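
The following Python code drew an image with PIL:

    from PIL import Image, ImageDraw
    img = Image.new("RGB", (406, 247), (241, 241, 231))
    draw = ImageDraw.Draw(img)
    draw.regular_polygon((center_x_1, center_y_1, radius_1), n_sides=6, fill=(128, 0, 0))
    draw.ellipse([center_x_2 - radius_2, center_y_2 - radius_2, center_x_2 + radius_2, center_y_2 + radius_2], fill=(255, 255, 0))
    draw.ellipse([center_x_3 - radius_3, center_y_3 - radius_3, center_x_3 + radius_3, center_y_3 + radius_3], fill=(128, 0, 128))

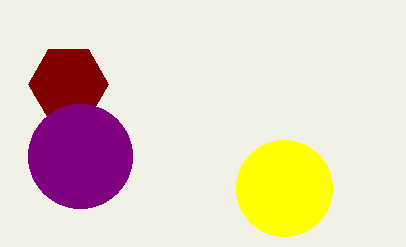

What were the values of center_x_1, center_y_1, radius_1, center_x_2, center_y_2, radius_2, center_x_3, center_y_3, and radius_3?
center_x_1 = 68
center_y_1 = 84
radius_1 = 40
center_x_2 = 284
center_y_2 = 188
radius_2 = 48
center_x_3 = 80
center_y_3 = 156
radius_3 = 52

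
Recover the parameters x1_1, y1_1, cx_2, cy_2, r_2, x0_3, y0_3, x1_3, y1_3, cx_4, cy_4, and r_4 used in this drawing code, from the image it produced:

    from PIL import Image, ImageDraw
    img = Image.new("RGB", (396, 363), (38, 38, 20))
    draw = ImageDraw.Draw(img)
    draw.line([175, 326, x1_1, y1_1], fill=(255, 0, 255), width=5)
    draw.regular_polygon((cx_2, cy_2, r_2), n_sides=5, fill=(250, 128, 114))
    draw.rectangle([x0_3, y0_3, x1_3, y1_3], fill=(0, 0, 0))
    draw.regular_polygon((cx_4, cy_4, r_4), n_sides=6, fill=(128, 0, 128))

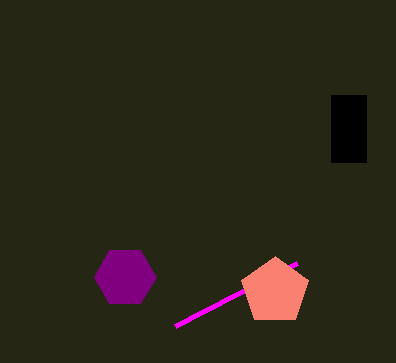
x1_1 = 297
y1_1 = 263
cx_2 = 275
cy_2 = 291
r_2 = 35
x0_3 = 331
y0_3 = 95
x1_3 = 366
y1_3 = 162
cx_4 = 125
cy_4 = 277
r_4 = 31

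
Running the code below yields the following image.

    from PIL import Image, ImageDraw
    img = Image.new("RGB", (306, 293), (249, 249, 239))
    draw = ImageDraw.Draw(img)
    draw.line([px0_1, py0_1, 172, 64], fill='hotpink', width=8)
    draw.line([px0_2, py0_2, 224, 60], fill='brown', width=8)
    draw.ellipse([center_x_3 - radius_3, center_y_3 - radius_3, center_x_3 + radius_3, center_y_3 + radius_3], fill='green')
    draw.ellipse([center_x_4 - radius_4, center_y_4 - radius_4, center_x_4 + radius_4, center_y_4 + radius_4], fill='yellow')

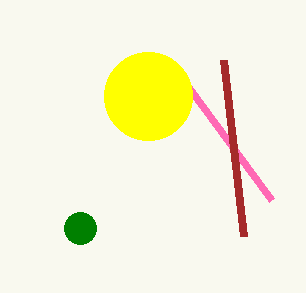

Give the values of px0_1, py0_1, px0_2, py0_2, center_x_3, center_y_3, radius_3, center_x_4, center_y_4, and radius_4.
px0_1 = 272
py0_1 = 200
px0_2 = 244
py0_2 = 236
center_x_3 = 80
center_y_3 = 228
radius_3 = 16
center_x_4 = 148
center_y_4 = 96
radius_4 = 44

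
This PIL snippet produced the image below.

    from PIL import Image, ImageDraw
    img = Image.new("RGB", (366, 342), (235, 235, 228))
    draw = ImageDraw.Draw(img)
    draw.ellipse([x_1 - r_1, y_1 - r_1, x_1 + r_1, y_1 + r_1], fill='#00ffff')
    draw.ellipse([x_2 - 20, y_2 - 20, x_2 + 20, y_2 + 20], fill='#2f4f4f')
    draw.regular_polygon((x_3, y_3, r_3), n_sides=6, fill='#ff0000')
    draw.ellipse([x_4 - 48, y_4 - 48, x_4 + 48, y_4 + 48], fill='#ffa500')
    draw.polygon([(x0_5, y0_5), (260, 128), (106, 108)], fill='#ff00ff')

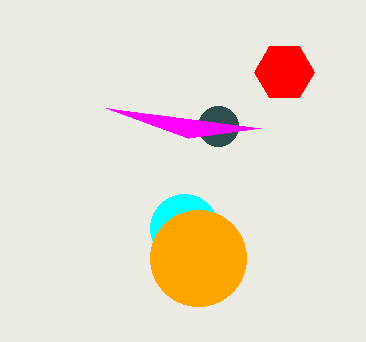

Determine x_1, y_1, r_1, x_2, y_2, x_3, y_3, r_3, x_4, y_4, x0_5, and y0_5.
x_1 = 184
y_1 = 228
r_1 = 34
x_2 = 218
y_2 = 126
x_3 = 284
y_3 = 72
r_3 = 30
x_4 = 198
y_4 = 258
x0_5 = 188
y0_5 = 138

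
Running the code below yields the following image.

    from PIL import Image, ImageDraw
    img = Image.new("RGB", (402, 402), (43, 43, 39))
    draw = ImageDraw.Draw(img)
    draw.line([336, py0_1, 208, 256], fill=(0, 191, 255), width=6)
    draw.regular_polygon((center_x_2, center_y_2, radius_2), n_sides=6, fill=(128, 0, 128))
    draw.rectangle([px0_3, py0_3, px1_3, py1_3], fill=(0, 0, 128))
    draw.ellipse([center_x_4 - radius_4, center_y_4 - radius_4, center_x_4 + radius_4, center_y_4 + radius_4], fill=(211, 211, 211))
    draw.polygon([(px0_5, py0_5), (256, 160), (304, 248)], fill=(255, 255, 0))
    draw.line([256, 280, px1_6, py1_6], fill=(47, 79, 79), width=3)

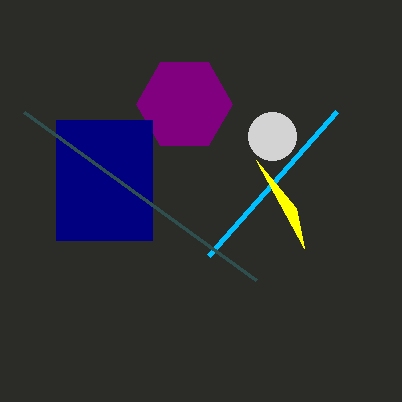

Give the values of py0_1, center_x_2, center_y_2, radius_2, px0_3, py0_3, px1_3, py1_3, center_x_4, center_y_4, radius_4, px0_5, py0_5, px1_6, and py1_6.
py0_1 = 112, center_x_2 = 184, center_y_2 = 104, radius_2 = 48, px0_3 = 56, py0_3 = 120, px1_3 = 152, py1_3 = 240, center_x_4 = 272, center_y_4 = 136, radius_4 = 24, px0_5 = 296, py0_5 = 208, px1_6 = 24, py1_6 = 112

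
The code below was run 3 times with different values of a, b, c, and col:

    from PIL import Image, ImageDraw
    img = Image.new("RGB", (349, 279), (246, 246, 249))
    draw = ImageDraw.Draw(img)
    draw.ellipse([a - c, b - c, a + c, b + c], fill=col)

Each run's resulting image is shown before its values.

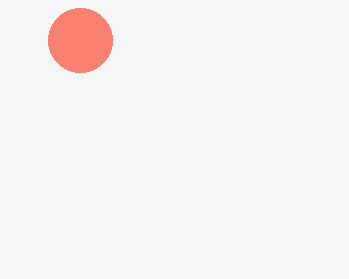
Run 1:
a = 80; b = 40; c = 32; col = 'salmon'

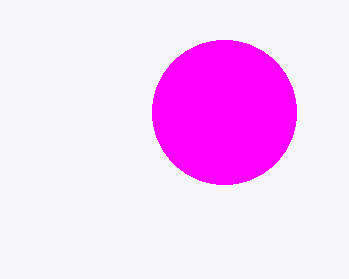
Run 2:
a = 224; b = 112; c = 72; col = 'magenta'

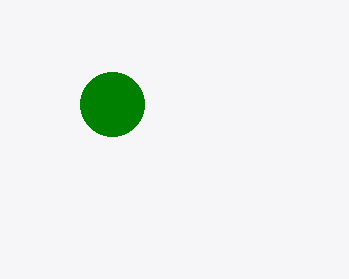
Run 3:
a = 112; b = 104; c = 32; col = 'green'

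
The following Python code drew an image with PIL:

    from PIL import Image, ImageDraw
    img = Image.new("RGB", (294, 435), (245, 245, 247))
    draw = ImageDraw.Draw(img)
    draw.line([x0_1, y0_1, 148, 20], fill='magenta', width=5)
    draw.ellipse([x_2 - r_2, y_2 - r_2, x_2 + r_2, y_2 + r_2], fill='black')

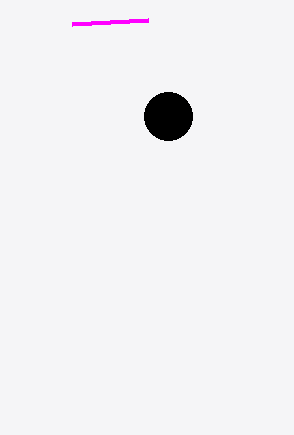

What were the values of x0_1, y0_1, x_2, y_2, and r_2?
x0_1 = 72
y0_1 = 24
x_2 = 168
y_2 = 116
r_2 = 24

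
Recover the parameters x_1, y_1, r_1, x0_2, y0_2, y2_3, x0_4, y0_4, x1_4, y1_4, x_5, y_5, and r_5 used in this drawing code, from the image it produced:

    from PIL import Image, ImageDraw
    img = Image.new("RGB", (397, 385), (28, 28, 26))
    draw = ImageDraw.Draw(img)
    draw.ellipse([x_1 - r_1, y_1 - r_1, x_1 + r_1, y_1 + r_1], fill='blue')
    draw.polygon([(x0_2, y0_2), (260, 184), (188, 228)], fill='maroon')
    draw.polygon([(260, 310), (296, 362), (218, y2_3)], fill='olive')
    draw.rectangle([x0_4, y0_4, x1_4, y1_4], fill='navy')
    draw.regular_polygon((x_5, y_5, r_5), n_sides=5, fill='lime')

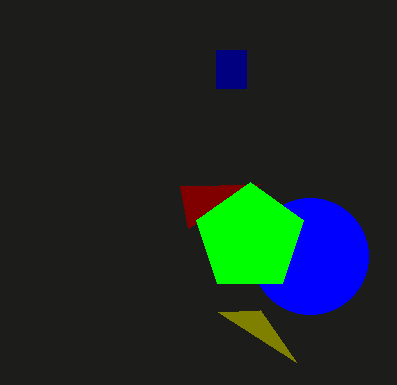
x_1 = 310; y_1 = 256; r_1 = 58; x0_2 = 180; y0_2 = 186; y2_3 = 312; x0_4 = 216; y0_4 = 50; x1_4 = 246; y1_4 = 88; x_5 = 250; y_5 = 238; r_5 = 56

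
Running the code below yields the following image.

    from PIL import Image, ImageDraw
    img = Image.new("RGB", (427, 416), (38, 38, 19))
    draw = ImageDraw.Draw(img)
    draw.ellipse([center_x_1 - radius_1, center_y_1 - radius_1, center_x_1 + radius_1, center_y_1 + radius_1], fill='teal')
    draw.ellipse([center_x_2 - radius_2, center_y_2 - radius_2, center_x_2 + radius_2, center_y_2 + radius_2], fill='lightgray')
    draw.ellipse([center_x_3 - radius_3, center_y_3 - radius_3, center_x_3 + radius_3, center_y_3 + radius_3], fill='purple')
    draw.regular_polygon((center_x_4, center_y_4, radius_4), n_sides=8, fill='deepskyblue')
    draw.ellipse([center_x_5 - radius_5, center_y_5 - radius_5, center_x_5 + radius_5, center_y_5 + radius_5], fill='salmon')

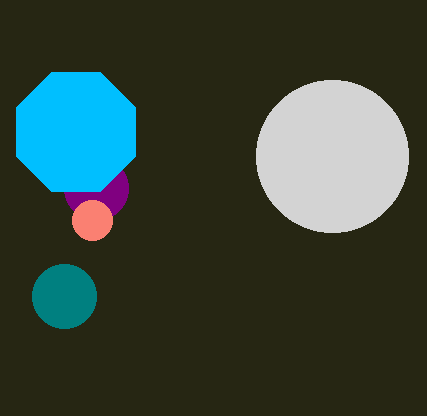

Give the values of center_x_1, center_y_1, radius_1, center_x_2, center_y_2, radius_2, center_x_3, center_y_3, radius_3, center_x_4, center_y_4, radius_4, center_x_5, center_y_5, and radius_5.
center_x_1 = 64; center_y_1 = 296; radius_1 = 32; center_x_2 = 332; center_y_2 = 156; radius_2 = 76; center_x_3 = 96; center_y_3 = 188; radius_3 = 32; center_x_4 = 76; center_y_4 = 132; radius_4 = 64; center_x_5 = 92; center_y_5 = 220; radius_5 = 20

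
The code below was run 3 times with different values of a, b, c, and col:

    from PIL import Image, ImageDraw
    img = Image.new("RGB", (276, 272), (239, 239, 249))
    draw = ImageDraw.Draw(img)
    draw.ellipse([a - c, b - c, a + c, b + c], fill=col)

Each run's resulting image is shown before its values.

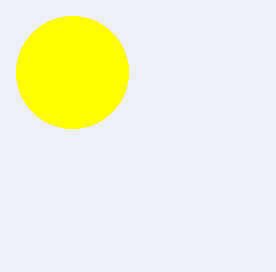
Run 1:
a = 72
b = 72
c = 56
col = 'yellow'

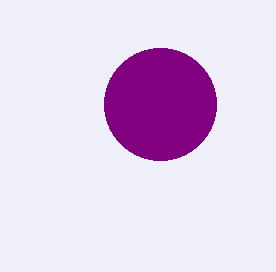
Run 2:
a = 160
b = 104
c = 56
col = 'purple'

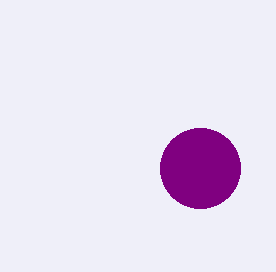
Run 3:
a = 200; b = 168; c = 40; col = 'purple'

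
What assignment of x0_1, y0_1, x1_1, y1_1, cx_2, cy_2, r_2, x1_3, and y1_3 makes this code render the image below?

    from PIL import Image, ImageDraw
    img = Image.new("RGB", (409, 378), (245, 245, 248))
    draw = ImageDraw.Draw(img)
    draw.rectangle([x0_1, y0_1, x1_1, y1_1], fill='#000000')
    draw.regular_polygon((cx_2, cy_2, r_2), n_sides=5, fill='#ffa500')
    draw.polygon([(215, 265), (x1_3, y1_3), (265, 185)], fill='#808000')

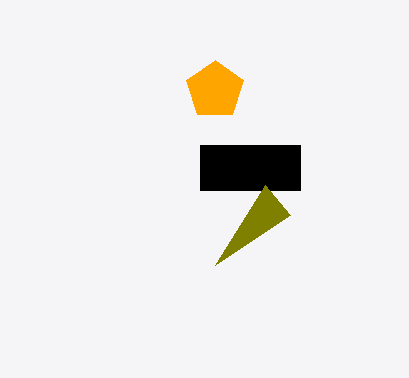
x0_1 = 200
y0_1 = 145
x1_1 = 300
y1_1 = 190
cx_2 = 215
cy_2 = 90
r_2 = 30
x1_3 = 290
y1_3 = 215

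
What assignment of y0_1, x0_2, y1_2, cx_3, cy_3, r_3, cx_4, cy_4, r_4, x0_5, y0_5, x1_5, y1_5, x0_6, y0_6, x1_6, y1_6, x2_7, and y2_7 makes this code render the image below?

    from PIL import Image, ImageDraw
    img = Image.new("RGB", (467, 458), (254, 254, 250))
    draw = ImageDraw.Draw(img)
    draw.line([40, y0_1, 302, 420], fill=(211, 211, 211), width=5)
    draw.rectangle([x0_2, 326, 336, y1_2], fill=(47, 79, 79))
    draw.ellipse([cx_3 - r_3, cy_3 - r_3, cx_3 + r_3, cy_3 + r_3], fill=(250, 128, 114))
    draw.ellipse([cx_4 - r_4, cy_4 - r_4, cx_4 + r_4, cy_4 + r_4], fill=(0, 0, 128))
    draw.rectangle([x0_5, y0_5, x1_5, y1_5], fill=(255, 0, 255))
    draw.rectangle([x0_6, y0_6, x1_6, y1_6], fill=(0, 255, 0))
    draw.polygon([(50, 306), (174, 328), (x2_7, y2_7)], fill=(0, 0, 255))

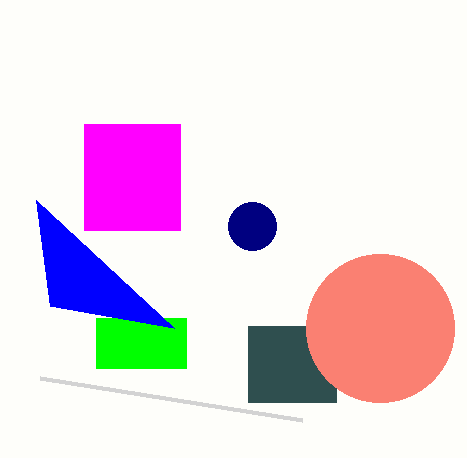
y0_1 = 378
x0_2 = 248
y1_2 = 402
cx_3 = 380
cy_3 = 328
r_3 = 74
cx_4 = 252
cy_4 = 226
r_4 = 24
x0_5 = 84
y0_5 = 124
x1_5 = 180
y1_5 = 230
x0_6 = 96
y0_6 = 318
x1_6 = 186
y1_6 = 368
x2_7 = 36
y2_7 = 200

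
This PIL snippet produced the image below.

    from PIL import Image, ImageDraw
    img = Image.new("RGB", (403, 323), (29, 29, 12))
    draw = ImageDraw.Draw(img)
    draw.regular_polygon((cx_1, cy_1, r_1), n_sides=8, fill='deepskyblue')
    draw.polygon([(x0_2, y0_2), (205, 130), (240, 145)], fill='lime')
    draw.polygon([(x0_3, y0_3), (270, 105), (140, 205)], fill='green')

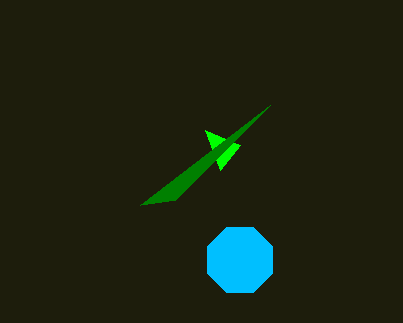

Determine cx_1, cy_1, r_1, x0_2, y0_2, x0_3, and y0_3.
cx_1 = 240, cy_1 = 260, r_1 = 35, x0_2 = 220, y0_2 = 170, x0_3 = 175, y0_3 = 200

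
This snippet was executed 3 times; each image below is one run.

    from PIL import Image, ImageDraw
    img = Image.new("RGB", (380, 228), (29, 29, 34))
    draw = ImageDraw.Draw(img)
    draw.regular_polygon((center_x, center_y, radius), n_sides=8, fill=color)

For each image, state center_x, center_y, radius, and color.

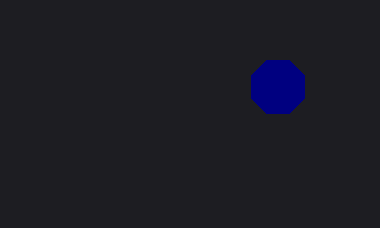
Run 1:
center_x = 278; center_y = 87; radius = 29; color = 'navy'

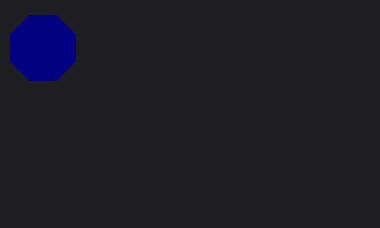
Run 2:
center_x = 43
center_y = 48
radius = 35
color = 'navy'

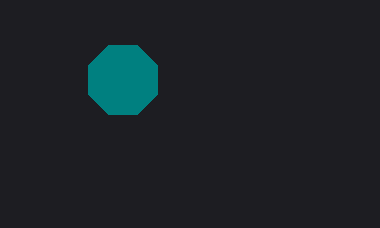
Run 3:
center_x = 123, center_y = 80, radius = 37, color = 'teal'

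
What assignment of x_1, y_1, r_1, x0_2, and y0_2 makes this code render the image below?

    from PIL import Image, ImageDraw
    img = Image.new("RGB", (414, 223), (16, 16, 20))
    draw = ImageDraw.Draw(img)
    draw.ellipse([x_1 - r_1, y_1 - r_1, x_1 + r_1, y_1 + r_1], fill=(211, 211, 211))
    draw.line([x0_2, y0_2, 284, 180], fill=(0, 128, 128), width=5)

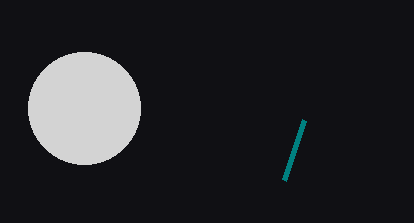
x_1 = 84, y_1 = 108, r_1 = 56, x0_2 = 304, y0_2 = 120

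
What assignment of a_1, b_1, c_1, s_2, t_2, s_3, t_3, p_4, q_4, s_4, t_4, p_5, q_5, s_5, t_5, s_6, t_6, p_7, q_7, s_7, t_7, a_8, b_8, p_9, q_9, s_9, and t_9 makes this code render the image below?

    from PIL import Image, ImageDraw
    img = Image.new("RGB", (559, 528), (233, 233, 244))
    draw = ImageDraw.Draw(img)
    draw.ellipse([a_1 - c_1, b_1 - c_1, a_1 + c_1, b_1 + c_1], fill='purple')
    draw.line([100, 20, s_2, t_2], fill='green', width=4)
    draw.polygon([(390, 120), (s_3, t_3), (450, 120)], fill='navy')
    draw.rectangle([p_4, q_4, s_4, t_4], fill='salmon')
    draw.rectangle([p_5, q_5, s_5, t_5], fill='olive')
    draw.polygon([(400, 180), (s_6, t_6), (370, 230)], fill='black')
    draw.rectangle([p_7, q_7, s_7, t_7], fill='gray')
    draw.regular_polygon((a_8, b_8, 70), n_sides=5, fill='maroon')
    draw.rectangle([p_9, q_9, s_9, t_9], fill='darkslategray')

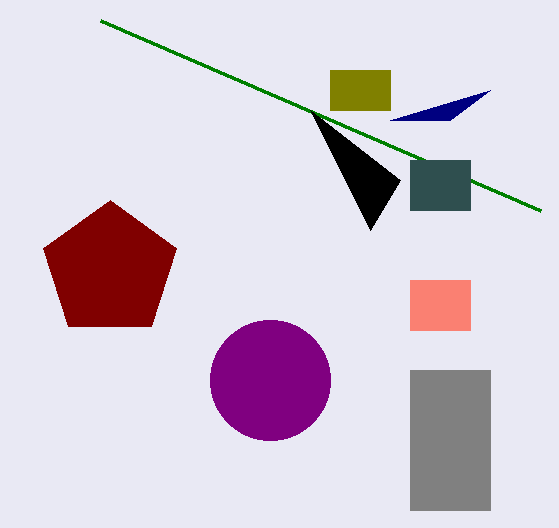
a_1 = 270; b_1 = 380; c_1 = 60; s_2 = 540; t_2 = 210; s_3 = 490; t_3 = 90; p_4 = 410; q_4 = 280; s_4 = 470; t_4 = 330; p_5 = 330; q_5 = 70; s_5 = 390; t_5 = 110; s_6 = 310; t_6 = 110; p_7 = 410; q_7 = 370; s_7 = 490; t_7 = 510; a_8 = 110; b_8 = 270; p_9 = 410; q_9 = 160; s_9 = 470; t_9 = 210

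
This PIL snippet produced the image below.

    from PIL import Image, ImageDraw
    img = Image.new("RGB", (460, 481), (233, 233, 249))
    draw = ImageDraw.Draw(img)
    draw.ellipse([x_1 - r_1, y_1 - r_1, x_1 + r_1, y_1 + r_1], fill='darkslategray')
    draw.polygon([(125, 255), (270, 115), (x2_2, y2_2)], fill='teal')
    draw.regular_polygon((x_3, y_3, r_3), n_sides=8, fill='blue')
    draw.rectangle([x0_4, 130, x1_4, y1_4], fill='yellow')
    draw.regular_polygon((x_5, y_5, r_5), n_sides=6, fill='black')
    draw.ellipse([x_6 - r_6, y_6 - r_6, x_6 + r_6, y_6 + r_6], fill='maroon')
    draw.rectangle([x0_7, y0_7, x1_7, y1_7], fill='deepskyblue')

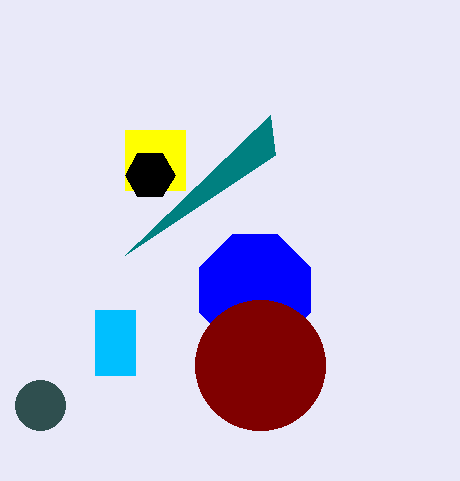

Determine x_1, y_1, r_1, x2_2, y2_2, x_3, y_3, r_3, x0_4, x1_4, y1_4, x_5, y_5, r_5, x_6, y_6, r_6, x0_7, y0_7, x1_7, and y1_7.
x_1 = 40
y_1 = 405
r_1 = 25
x2_2 = 275
y2_2 = 155
x_3 = 255
y_3 = 290
r_3 = 60
x0_4 = 125
x1_4 = 185
y1_4 = 190
x_5 = 150
y_5 = 175
r_5 = 25
x_6 = 260
y_6 = 365
r_6 = 65
x0_7 = 95
y0_7 = 310
x1_7 = 135
y1_7 = 375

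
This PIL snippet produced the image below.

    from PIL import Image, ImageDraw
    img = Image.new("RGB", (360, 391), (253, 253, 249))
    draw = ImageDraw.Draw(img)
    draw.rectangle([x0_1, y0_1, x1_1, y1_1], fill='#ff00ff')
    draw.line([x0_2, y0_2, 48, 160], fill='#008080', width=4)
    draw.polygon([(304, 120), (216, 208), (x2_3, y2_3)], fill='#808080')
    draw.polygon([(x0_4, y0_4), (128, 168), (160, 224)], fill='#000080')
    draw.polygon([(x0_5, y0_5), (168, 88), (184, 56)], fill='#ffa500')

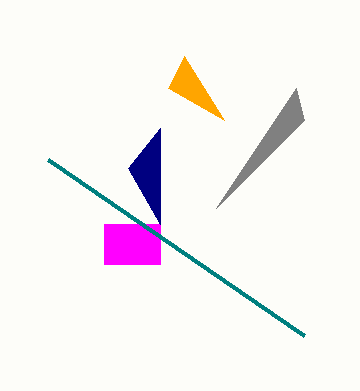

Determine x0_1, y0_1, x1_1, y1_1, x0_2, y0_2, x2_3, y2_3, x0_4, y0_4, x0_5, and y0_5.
x0_1 = 104, y0_1 = 224, x1_1 = 160, y1_1 = 264, x0_2 = 304, y0_2 = 336, x2_3 = 296, y2_3 = 88, x0_4 = 160, y0_4 = 128, x0_5 = 224, y0_5 = 120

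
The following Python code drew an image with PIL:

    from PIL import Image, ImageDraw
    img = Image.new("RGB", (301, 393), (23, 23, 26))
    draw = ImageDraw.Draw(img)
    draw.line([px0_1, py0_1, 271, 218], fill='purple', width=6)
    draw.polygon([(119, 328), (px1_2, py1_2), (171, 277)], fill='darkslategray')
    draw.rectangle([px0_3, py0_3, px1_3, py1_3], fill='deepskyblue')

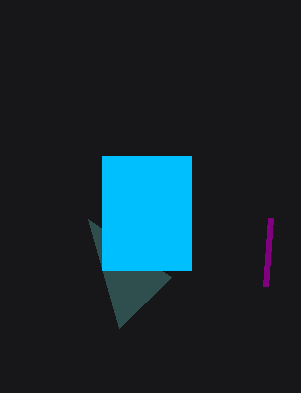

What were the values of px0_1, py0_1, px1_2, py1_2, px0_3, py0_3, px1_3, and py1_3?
px0_1 = 266
py0_1 = 286
px1_2 = 88
py1_2 = 219
px0_3 = 102
py0_3 = 156
px1_3 = 191
py1_3 = 270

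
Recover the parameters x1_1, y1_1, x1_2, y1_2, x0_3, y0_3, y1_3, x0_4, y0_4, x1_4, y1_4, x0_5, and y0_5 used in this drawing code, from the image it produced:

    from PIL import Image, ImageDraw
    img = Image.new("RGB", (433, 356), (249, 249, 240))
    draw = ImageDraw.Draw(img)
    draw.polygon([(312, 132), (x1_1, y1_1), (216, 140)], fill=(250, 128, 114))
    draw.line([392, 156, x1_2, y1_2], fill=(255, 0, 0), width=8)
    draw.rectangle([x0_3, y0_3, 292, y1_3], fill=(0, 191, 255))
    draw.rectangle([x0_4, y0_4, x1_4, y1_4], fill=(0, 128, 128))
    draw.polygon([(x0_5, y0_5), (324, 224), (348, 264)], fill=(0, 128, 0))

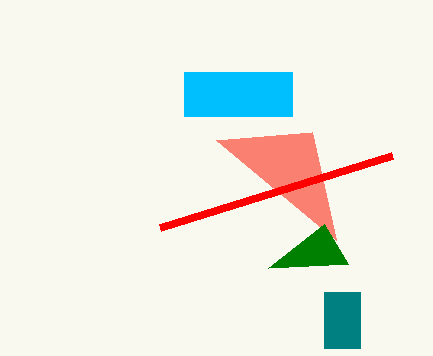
x1_1 = 336
y1_1 = 240
x1_2 = 160
y1_2 = 228
x0_3 = 184
y0_3 = 72
y1_3 = 116
x0_4 = 324
y0_4 = 292
x1_4 = 360
y1_4 = 348
x0_5 = 268
y0_5 = 268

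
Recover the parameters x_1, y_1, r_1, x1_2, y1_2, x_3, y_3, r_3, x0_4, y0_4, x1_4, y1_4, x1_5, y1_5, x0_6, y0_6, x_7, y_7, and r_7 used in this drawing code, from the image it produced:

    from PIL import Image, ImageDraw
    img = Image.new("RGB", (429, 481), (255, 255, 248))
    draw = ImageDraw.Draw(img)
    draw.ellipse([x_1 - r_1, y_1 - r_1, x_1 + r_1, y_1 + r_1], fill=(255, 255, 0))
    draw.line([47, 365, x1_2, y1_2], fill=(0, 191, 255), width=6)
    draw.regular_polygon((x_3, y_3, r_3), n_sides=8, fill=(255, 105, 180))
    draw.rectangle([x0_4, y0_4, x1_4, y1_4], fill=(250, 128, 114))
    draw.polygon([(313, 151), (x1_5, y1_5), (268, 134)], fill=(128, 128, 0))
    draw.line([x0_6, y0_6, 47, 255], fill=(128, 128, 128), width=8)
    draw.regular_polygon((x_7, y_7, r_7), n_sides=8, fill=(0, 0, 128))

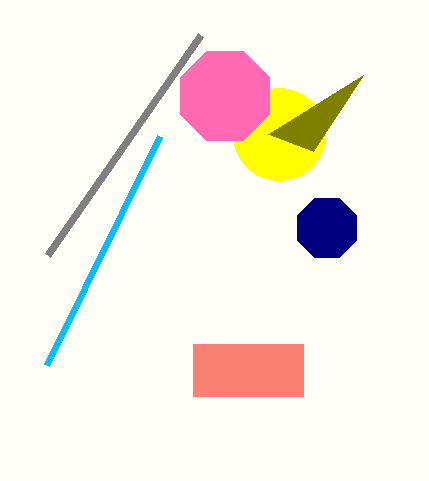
x_1 = 279
y_1 = 134
r_1 = 46
x1_2 = 160
y1_2 = 136
x_3 = 225
y_3 = 96
r_3 = 48
x0_4 = 193
y0_4 = 344
x1_4 = 303
y1_4 = 396
x1_5 = 363
y1_5 = 75
x0_6 = 200
y0_6 = 35
x_7 = 327
y_7 = 228
r_7 = 32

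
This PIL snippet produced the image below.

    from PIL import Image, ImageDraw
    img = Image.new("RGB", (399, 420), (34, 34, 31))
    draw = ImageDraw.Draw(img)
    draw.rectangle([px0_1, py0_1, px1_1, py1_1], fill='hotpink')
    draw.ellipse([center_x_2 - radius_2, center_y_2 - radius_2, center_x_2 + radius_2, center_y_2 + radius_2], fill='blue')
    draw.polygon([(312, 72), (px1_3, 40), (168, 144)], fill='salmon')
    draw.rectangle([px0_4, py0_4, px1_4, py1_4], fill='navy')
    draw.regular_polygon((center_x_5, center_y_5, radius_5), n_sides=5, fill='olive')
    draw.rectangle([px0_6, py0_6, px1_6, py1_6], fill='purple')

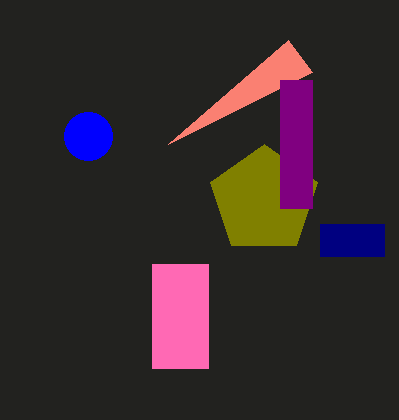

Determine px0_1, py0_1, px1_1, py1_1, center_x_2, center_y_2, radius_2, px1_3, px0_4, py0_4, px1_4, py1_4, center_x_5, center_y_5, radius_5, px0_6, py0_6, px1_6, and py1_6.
px0_1 = 152; py0_1 = 264; px1_1 = 208; py1_1 = 368; center_x_2 = 88; center_y_2 = 136; radius_2 = 24; px1_3 = 288; px0_4 = 320; py0_4 = 224; px1_4 = 384; py1_4 = 256; center_x_5 = 264; center_y_5 = 200; radius_5 = 56; px0_6 = 280; py0_6 = 80; px1_6 = 312; py1_6 = 208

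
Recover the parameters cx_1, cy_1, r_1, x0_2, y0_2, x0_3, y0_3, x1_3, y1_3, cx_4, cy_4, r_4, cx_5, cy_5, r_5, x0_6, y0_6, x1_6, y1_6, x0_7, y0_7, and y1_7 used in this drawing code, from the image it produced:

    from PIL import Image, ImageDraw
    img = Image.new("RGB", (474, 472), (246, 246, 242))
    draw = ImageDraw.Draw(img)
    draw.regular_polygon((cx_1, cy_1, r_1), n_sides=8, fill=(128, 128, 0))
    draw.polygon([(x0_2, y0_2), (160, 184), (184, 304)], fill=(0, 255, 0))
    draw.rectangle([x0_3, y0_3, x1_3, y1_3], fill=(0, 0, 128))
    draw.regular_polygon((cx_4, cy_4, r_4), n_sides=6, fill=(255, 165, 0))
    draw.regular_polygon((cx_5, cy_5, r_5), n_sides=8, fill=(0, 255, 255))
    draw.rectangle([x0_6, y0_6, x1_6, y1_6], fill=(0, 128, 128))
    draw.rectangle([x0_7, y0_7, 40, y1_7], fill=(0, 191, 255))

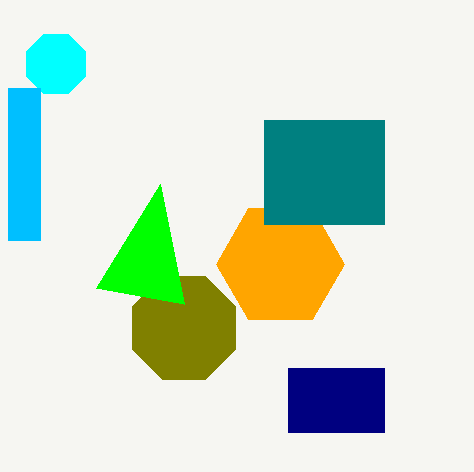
cx_1 = 184
cy_1 = 328
r_1 = 56
x0_2 = 96
y0_2 = 288
x0_3 = 288
y0_3 = 368
x1_3 = 384
y1_3 = 432
cx_4 = 280
cy_4 = 264
r_4 = 64
cx_5 = 56
cy_5 = 64
r_5 = 32
x0_6 = 264
y0_6 = 120
x1_6 = 384
y1_6 = 224
x0_7 = 8
y0_7 = 88
y1_7 = 240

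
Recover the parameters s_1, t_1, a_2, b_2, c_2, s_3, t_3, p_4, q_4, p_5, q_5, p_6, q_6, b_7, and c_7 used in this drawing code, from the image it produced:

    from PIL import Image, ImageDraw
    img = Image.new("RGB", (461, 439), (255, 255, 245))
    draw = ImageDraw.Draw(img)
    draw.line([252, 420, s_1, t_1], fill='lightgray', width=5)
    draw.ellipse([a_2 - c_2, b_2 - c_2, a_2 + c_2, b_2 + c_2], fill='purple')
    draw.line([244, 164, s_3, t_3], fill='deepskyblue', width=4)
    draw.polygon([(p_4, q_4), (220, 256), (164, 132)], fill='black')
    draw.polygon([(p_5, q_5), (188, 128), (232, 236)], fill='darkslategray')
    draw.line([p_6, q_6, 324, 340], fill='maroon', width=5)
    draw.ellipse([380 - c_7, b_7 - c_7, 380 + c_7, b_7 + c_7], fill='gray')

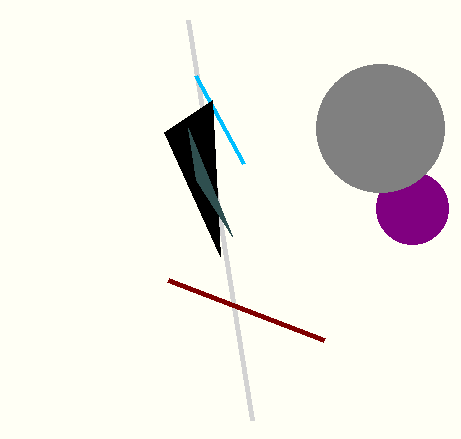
s_1 = 188, t_1 = 20, a_2 = 412, b_2 = 208, c_2 = 36, s_3 = 196, t_3 = 76, p_4 = 212, q_4 = 100, p_5 = 196, q_5 = 180, p_6 = 168, q_6 = 280, b_7 = 128, c_7 = 64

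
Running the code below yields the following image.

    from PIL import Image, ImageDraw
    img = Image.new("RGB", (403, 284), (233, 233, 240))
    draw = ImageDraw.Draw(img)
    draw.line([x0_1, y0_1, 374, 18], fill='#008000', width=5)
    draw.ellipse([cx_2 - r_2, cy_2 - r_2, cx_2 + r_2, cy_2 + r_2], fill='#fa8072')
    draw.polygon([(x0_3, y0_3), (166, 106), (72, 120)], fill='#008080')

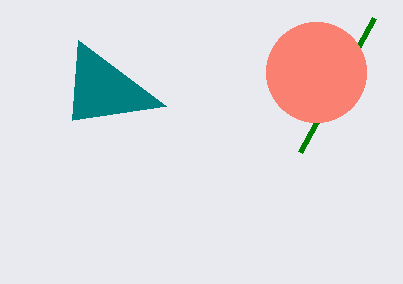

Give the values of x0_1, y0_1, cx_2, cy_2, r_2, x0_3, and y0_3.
x0_1 = 300
y0_1 = 152
cx_2 = 316
cy_2 = 72
r_2 = 50
x0_3 = 78
y0_3 = 40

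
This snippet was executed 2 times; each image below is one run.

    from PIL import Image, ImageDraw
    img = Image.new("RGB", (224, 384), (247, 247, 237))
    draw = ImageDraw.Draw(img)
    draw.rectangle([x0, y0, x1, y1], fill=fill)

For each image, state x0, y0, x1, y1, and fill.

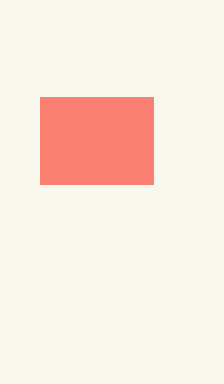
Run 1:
x0 = 40, y0 = 97, x1 = 153, y1 = 184, fill = 'salmon'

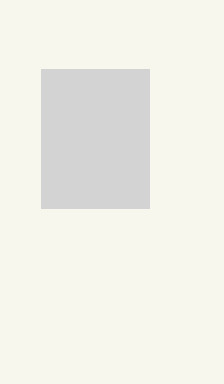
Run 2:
x0 = 41, y0 = 69, x1 = 149, y1 = 208, fill = 'lightgray'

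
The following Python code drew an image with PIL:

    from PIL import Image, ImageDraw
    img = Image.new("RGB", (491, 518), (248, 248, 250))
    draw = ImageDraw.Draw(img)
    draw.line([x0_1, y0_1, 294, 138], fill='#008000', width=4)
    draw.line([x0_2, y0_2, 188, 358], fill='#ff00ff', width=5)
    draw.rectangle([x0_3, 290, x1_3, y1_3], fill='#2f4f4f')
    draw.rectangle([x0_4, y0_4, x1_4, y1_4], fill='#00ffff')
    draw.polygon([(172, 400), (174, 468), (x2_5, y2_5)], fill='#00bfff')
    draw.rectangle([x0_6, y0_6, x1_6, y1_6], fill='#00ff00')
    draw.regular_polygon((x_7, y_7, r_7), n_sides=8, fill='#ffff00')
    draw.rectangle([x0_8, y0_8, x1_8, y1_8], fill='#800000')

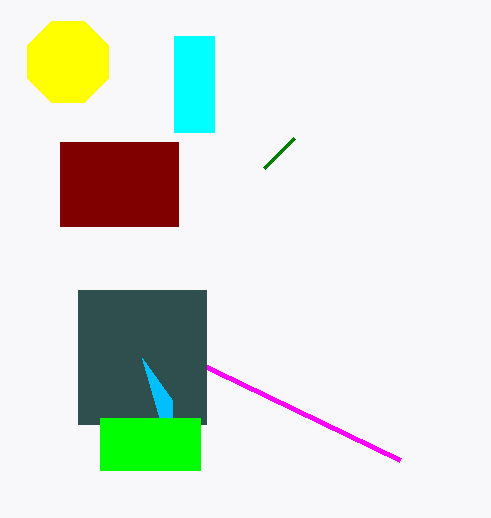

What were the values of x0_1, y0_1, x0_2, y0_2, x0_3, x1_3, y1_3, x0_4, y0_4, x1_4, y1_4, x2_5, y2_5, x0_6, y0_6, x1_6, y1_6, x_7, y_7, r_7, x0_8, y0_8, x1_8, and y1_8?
x0_1 = 264, y0_1 = 168, x0_2 = 400, y0_2 = 460, x0_3 = 78, x1_3 = 206, y1_3 = 424, x0_4 = 174, y0_4 = 36, x1_4 = 214, y1_4 = 132, x2_5 = 142, y2_5 = 358, x0_6 = 100, y0_6 = 418, x1_6 = 200, y1_6 = 470, x_7 = 68, y_7 = 62, r_7 = 44, x0_8 = 60, y0_8 = 142, x1_8 = 178, y1_8 = 226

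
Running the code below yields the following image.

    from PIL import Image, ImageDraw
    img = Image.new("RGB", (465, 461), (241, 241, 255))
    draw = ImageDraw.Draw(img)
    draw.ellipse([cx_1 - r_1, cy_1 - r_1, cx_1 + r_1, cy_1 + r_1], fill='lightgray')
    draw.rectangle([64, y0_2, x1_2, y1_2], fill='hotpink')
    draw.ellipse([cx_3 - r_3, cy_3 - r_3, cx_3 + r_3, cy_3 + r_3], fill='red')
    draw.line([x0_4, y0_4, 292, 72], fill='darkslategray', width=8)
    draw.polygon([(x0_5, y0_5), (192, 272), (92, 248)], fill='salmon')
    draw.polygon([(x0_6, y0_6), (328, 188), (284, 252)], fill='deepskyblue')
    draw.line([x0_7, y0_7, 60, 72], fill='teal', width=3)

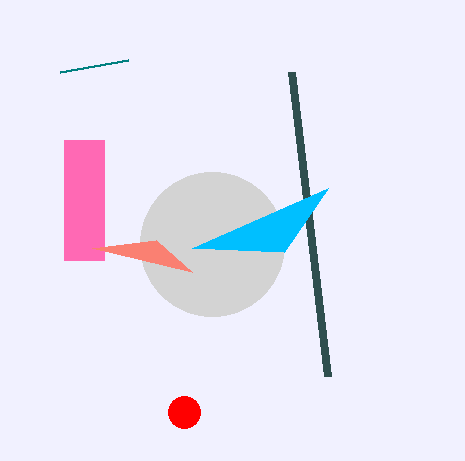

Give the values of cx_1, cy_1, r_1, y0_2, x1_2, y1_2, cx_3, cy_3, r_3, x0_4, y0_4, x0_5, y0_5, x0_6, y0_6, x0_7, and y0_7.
cx_1 = 212, cy_1 = 244, r_1 = 72, y0_2 = 140, x1_2 = 104, y1_2 = 260, cx_3 = 184, cy_3 = 412, r_3 = 16, x0_4 = 328, y0_4 = 376, x0_5 = 156, y0_5 = 240, x0_6 = 192, y0_6 = 248, x0_7 = 128, y0_7 = 60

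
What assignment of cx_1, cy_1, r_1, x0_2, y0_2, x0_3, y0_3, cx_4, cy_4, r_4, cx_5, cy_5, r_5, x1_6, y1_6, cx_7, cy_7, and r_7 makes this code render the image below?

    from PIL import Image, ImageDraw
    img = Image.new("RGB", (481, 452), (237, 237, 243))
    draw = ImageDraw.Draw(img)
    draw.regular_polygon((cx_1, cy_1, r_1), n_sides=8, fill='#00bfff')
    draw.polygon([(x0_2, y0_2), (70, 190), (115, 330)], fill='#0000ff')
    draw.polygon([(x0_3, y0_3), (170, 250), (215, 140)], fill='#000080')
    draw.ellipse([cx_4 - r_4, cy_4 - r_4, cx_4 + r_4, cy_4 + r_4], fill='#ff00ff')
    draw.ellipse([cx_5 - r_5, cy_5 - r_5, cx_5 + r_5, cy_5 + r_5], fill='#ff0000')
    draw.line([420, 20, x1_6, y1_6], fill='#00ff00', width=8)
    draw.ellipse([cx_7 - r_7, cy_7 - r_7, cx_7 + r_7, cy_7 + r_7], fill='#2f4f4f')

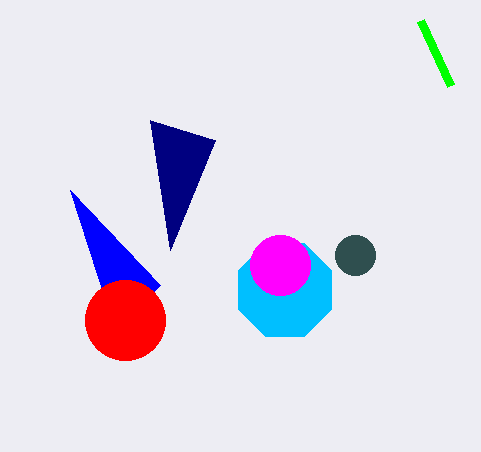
cx_1 = 285
cy_1 = 290
r_1 = 50
x0_2 = 160
y0_2 = 285
x0_3 = 150
y0_3 = 120
cx_4 = 280
cy_4 = 265
r_4 = 30
cx_5 = 125
cy_5 = 320
r_5 = 40
x1_6 = 450
y1_6 = 85
cx_7 = 355
cy_7 = 255
r_7 = 20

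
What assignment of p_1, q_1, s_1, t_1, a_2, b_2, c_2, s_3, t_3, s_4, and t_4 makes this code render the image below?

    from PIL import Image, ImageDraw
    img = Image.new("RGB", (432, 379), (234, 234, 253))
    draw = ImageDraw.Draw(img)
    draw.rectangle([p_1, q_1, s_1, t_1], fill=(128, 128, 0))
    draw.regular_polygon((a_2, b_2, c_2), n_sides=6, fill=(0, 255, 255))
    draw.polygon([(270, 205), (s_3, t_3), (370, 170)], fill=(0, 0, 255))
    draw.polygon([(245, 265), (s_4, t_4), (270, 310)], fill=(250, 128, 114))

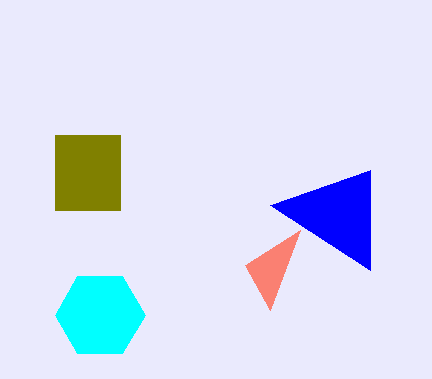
p_1 = 55, q_1 = 135, s_1 = 120, t_1 = 210, a_2 = 100, b_2 = 315, c_2 = 45, s_3 = 370, t_3 = 270, s_4 = 300, t_4 = 230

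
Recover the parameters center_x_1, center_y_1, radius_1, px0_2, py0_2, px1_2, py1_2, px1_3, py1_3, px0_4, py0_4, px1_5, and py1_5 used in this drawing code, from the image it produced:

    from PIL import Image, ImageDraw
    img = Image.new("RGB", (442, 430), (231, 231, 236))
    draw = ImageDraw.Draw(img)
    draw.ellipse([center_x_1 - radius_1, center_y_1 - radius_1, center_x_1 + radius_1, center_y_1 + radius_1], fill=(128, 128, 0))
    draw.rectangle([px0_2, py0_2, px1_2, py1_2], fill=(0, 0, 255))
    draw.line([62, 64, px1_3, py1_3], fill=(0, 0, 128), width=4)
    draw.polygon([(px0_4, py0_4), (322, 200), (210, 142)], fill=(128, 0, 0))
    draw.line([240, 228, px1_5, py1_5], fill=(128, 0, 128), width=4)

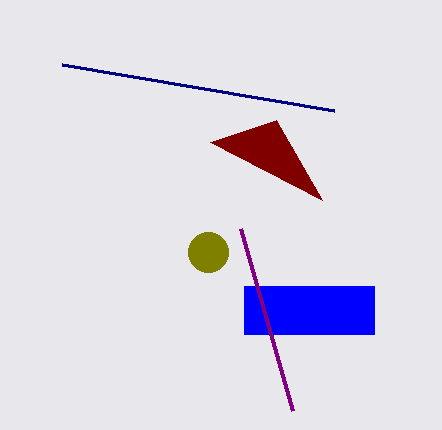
center_x_1 = 208, center_y_1 = 252, radius_1 = 20, px0_2 = 244, py0_2 = 286, px1_2 = 374, py1_2 = 334, px1_3 = 334, py1_3 = 110, px0_4 = 276, py0_4 = 120, px1_5 = 292, py1_5 = 410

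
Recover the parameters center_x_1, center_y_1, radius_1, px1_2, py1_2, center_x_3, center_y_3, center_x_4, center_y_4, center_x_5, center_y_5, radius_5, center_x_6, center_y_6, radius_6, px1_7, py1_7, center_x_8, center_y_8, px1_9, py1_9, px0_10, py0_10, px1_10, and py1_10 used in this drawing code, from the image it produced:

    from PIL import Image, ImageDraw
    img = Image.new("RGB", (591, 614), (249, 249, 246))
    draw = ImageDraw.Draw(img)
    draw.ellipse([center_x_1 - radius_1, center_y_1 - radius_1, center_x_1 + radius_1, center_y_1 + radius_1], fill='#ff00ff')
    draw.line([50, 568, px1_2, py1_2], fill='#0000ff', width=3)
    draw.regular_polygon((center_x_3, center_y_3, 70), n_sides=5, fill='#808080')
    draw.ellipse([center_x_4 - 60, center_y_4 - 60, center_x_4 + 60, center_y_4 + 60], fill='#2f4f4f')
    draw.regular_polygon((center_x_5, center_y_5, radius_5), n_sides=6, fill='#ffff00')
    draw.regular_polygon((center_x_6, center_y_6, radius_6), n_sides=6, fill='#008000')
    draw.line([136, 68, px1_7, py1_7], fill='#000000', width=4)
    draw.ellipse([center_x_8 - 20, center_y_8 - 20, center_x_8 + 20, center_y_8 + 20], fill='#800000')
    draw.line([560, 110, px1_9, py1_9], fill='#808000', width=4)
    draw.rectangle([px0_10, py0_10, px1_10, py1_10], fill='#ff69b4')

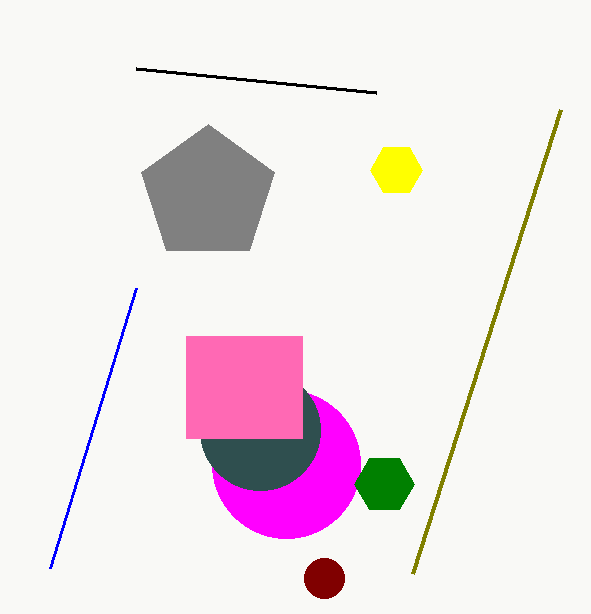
center_x_1 = 286, center_y_1 = 464, radius_1 = 74, px1_2 = 136, py1_2 = 288, center_x_3 = 208, center_y_3 = 194, center_x_4 = 260, center_y_4 = 430, center_x_5 = 396, center_y_5 = 170, radius_5 = 26, center_x_6 = 384, center_y_6 = 484, radius_6 = 30, px1_7 = 376, py1_7 = 92, center_x_8 = 324, center_y_8 = 578, px1_9 = 412, py1_9 = 574, px0_10 = 186, py0_10 = 336, px1_10 = 302, py1_10 = 438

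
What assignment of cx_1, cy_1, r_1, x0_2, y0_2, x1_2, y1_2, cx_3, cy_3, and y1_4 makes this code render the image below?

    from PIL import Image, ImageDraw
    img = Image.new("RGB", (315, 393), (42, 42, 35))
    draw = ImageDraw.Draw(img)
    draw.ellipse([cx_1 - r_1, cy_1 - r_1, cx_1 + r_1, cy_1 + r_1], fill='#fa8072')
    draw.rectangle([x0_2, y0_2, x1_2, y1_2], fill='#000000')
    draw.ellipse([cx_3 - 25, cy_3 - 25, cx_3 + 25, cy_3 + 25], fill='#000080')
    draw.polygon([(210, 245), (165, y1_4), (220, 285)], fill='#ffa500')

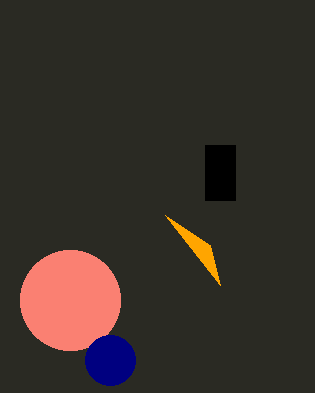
cx_1 = 70; cy_1 = 300; r_1 = 50; x0_2 = 205; y0_2 = 145; x1_2 = 235; y1_2 = 200; cx_3 = 110; cy_3 = 360; y1_4 = 215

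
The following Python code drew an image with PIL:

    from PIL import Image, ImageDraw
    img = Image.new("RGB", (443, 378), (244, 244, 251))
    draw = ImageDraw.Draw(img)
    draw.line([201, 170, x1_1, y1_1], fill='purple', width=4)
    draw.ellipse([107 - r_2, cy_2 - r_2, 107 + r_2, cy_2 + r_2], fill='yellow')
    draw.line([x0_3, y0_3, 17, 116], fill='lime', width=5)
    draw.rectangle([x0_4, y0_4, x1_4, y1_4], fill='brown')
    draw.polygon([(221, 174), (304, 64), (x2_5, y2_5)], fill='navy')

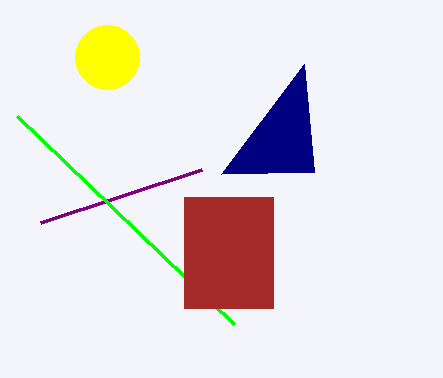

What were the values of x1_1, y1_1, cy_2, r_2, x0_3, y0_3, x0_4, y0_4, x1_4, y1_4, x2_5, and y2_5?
x1_1 = 40; y1_1 = 223; cy_2 = 57; r_2 = 32; x0_3 = 234; y0_3 = 324; x0_4 = 184; y0_4 = 197; x1_4 = 273; y1_4 = 308; x2_5 = 314; y2_5 = 172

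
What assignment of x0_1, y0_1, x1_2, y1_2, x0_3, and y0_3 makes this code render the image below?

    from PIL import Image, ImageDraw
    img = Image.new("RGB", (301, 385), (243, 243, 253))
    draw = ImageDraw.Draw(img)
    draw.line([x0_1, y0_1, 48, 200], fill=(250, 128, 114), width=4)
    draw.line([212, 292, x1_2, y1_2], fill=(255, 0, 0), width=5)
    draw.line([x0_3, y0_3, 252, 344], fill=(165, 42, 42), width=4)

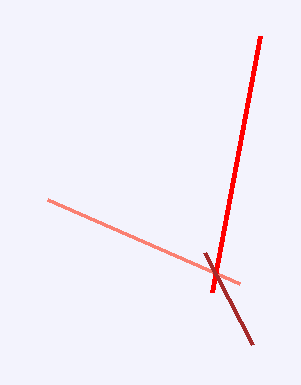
x0_1 = 240; y0_1 = 284; x1_2 = 260; y1_2 = 36; x0_3 = 204; y0_3 = 252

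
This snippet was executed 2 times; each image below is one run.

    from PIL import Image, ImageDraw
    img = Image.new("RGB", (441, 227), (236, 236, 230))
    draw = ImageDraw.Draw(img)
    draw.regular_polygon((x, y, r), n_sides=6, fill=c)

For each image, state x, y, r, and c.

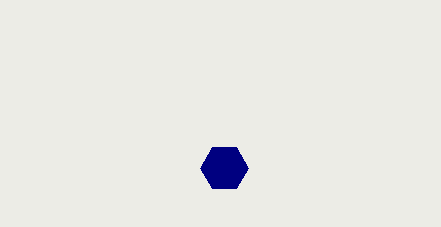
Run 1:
x = 224; y = 168; r = 24; c = 'navy'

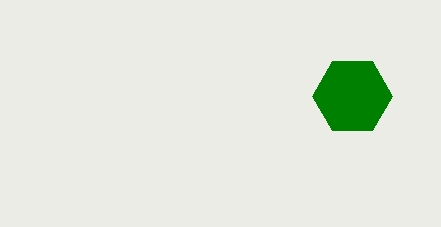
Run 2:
x = 352; y = 96; r = 40; c = 'green'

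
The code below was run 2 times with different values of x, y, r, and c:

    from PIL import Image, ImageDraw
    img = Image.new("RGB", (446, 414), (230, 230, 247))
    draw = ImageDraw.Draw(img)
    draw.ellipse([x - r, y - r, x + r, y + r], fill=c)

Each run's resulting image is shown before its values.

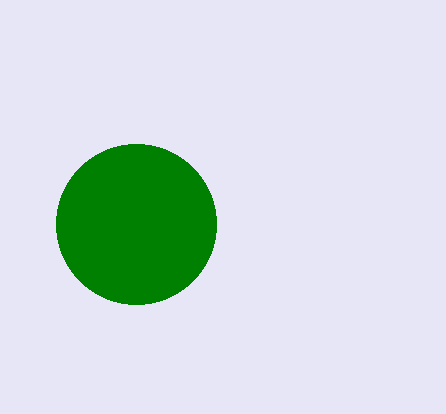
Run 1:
x = 136; y = 224; r = 80; c = 'green'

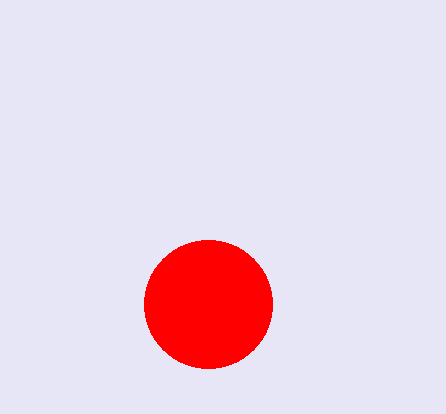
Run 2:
x = 208; y = 304; r = 64; c = 'red'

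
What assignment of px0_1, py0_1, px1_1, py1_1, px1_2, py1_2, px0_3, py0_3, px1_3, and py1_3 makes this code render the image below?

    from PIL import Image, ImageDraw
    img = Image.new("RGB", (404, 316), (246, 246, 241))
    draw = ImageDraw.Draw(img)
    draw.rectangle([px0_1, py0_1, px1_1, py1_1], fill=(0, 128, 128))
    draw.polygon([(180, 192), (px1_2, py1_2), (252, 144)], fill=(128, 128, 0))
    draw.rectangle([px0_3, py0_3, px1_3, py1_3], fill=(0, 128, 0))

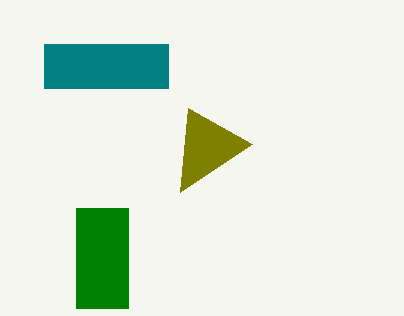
px0_1 = 44, py0_1 = 44, px1_1 = 168, py1_1 = 88, px1_2 = 188, py1_2 = 108, px0_3 = 76, py0_3 = 208, px1_3 = 128, py1_3 = 308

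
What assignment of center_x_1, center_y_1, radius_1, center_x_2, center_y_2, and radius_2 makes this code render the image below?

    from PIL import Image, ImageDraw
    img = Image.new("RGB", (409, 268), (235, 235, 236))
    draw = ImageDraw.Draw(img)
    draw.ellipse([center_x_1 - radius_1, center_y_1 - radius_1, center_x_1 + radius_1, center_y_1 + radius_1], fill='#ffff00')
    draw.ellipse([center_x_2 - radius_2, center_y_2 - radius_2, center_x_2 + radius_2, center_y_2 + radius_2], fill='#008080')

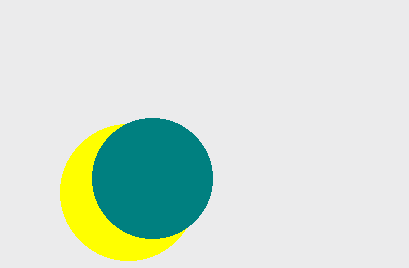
center_x_1 = 128
center_y_1 = 192
radius_1 = 68
center_x_2 = 152
center_y_2 = 178
radius_2 = 60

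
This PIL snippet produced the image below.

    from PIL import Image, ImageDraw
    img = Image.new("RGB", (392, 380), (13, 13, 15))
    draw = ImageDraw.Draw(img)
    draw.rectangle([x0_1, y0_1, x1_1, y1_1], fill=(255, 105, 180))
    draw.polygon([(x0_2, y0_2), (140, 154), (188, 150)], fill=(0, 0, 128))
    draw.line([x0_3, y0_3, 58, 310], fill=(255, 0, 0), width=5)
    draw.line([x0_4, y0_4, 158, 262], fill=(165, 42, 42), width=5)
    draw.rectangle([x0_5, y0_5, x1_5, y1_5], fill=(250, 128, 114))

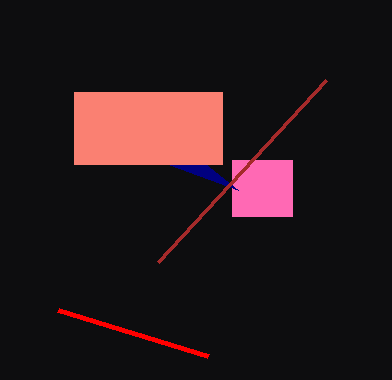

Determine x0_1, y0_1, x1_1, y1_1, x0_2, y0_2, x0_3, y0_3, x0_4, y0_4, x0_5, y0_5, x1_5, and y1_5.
x0_1 = 232
y0_1 = 160
x1_1 = 292
y1_1 = 216
x0_2 = 238
y0_2 = 190
x0_3 = 208
y0_3 = 356
x0_4 = 326
y0_4 = 80
x0_5 = 74
y0_5 = 92
x1_5 = 222
y1_5 = 164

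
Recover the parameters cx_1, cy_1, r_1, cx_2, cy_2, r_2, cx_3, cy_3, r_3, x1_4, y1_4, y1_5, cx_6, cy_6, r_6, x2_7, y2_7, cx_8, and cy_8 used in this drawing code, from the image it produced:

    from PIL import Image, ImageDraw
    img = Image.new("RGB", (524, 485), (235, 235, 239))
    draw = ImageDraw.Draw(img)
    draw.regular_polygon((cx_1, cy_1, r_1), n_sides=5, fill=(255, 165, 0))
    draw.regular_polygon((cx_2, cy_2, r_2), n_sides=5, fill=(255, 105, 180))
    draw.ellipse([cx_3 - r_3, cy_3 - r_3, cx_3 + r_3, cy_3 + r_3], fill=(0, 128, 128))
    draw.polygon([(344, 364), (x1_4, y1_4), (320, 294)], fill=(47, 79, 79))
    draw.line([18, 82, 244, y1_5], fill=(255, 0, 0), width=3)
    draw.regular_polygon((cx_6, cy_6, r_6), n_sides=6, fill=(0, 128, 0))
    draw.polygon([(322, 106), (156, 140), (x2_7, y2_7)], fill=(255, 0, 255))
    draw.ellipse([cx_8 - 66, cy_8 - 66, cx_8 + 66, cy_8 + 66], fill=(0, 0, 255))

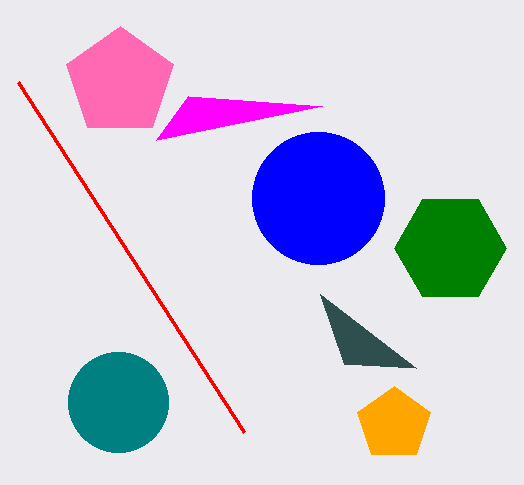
cx_1 = 394, cy_1 = 424, r_1 = 38, cx_2 = 120, cy_2 = 82, r_2 = 56, cx_3 = 118, cy_3 = 402, r_3 = 50, x1_4 = 416, y1_4 = 368, y1_5 = 432, cx_6 = 450, cy_6 = 248, r_6 = 56, x2_7 = 188, y2_7 = 96, cx_8 = 318, cy_8 = 198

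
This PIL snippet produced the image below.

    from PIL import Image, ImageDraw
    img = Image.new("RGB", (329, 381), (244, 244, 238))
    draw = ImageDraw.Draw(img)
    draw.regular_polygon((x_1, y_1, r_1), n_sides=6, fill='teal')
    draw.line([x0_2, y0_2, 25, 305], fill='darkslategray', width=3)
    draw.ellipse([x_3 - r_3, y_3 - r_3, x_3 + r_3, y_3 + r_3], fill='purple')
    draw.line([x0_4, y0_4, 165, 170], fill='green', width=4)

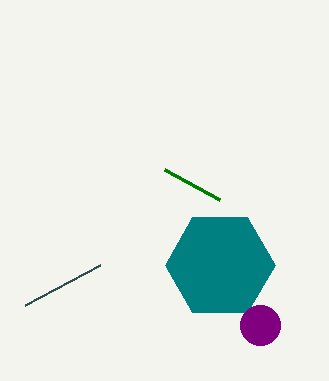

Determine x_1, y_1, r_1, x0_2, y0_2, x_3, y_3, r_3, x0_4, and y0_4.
x_1 = 220; y_1 = 265; r_1 = 55; x0_2 = 100; y0_2 = 265; x_3 = 260; y_3 = 325; r_3 = 20; x0_4 = 220; y0_4 = 200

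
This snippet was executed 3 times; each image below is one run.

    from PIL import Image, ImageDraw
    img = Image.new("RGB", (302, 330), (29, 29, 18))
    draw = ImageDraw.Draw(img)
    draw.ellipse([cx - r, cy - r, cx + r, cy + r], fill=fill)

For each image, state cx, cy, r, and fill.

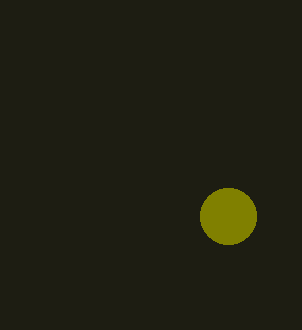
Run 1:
cx = 228, cy = 216, r = 28, fill = 'olive'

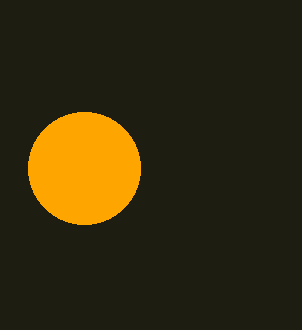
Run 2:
cx = 84, cy = 168, r = 56, fill = 'orange'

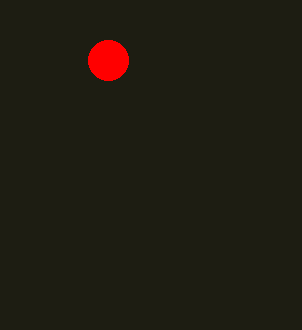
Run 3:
cx = 108, cy = 60, r = 20, fill = 'red'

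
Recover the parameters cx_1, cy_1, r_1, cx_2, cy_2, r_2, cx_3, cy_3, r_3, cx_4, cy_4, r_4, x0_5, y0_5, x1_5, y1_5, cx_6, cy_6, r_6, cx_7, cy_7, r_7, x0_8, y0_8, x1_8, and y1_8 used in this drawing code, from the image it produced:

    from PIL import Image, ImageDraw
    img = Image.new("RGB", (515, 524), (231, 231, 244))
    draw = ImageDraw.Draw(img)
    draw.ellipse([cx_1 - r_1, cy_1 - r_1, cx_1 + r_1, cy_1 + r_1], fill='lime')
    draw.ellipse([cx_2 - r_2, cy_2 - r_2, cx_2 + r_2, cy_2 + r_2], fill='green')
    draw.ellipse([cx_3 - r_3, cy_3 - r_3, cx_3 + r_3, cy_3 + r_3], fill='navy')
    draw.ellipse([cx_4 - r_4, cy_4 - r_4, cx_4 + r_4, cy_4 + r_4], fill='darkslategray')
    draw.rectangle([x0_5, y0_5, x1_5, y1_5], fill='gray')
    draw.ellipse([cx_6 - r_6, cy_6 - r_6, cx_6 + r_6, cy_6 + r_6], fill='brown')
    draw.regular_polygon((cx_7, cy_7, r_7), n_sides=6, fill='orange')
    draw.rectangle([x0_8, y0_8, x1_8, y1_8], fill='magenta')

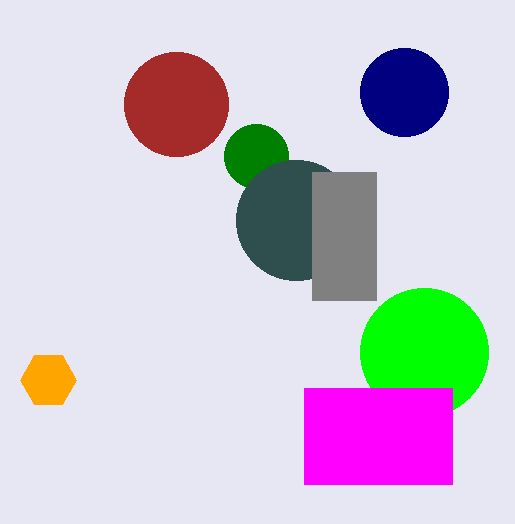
cx_1 = 424; cy_1 = 352; r_1 = 64; cx_2 = 256; cy_2 = 156; r_2 = 32; cx_3 = 404; cy_3 = 92; r_3 = 44; cx_4 = 296; cy_4 = 220; r_4 = 60; x0_5 = 312; y0_5 = 172; x1_5 = 376; y1_5 = 300; cx_6 = 176; cy_6 = 104; r_6 = 52; cx_7 = 48; cy_7 = 380; r_7 = 28; x0_8 = 304; y0_8 = 388; x1_8 = 452; y1_8 = 484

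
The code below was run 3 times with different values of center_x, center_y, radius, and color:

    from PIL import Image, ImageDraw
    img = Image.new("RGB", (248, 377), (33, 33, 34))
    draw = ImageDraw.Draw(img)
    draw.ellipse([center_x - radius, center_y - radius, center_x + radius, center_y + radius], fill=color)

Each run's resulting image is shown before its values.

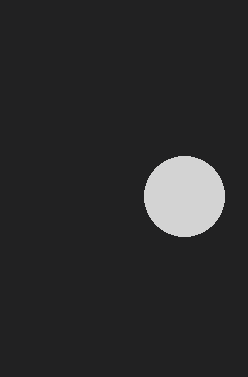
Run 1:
center_x = 184; center_y = 196; radius = 40; color = 'lightgray'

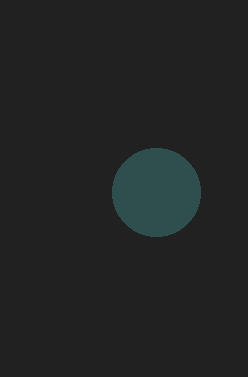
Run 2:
center_x = 156; center_y = 192; radius = 44; color = 'darkslategray'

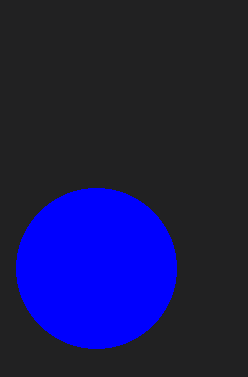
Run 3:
center_x = 96; center_y = 268; radius = 80; color = 'blue'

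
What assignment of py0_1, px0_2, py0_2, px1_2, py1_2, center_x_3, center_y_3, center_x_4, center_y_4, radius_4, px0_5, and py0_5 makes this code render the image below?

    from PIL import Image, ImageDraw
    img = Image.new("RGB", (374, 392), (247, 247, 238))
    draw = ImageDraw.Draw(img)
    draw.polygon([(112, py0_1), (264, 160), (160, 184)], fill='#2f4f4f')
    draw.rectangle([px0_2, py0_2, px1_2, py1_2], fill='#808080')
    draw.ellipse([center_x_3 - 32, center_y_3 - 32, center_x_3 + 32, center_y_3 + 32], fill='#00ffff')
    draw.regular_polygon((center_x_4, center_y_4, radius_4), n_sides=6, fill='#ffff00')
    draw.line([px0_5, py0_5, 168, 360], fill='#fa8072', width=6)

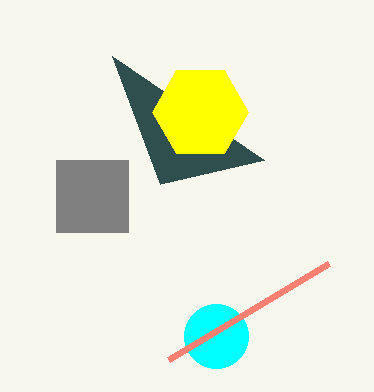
py0_1 = 56; px0_2 = 56; py0_2 = 160; px1_2 = 128; py1_2 = 232; center_x_3 = 216; center_y_3 = 336; center_x_4 = 200; center_y_4 = 112; radius_4 = 48; px0_5 = 328; py0_5 = 264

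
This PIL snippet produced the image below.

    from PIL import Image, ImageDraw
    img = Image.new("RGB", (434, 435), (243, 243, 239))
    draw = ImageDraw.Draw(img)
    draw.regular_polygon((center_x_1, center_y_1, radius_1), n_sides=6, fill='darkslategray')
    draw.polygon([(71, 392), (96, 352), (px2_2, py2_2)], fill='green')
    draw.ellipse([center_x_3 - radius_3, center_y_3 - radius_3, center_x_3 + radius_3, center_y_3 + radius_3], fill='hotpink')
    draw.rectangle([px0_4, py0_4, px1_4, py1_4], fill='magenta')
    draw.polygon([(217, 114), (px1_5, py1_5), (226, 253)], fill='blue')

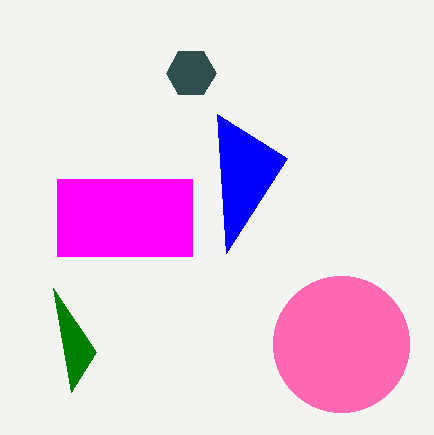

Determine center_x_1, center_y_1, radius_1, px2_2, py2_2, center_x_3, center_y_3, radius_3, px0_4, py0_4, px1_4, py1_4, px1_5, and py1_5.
center_x_1 = 191; center_y_1 = 73; radius_1 = 25; px2_2 = 53; py2_2 = 288; center_x_3 = 341; center_y_3 = 344; radius_3 = 68; px0_4 = 57; py0_4 = 179; px1_4 = 192; py1_4 = 256; px1_5 = 287; py1_5 = 158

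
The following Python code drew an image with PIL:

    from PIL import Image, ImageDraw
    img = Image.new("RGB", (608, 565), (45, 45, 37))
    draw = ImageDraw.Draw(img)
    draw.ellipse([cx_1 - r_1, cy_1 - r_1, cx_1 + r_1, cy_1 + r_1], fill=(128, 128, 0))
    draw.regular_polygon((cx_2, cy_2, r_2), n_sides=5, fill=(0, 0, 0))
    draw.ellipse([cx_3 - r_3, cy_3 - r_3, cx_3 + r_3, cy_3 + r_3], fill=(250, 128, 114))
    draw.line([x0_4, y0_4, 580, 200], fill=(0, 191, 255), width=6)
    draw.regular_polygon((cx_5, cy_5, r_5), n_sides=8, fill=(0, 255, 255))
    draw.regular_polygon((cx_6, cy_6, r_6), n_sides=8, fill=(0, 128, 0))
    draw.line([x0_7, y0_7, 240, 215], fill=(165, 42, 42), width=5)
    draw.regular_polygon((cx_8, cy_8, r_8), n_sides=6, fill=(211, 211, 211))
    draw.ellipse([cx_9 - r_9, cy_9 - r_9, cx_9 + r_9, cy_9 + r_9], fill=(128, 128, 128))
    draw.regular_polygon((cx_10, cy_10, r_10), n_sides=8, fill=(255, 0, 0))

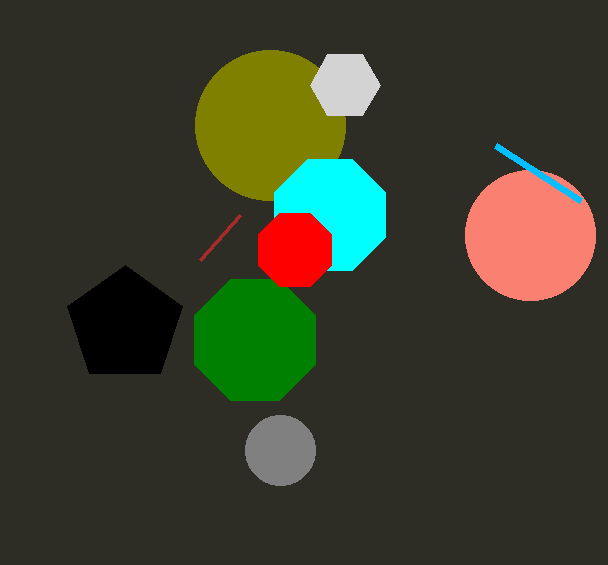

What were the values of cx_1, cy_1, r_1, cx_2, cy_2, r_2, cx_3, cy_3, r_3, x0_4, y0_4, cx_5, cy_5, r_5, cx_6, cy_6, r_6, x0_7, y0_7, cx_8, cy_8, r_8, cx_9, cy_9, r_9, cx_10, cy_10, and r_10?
cx_1 = 270, cy_1 = 125, r_1 = 75, cx_2 = 125, cy_2 = 325, r_2 = 60, cx_3 = 530, cy_3 = 235, r_3 = 65, x0_4 = 495, y0_4 = 145, cx_5 = 330, cy_5 = 215, r_5 = 60, cx_6 = 255, cy_6 = 340, r_6 = 65, x0_7 = 200, y0_7 = 260, cx_8 = 345, cy_8 = 85, r_8 = 35, cx_9 = 280, cy_9 = 450, r_9 = 35, cx_10 = 295, cy_10 = 250, r_10 = 40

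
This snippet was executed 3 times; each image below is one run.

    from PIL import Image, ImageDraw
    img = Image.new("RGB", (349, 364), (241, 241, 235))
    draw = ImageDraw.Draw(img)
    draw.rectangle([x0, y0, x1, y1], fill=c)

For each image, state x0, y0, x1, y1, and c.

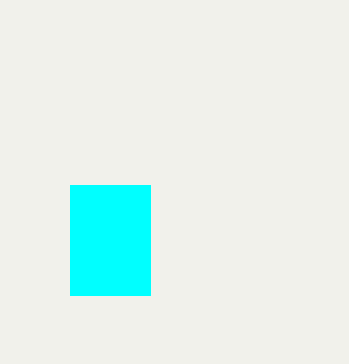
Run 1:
x0 = 70, y0 = 185, x1 = 150, y1 = 295, c = 'cyan'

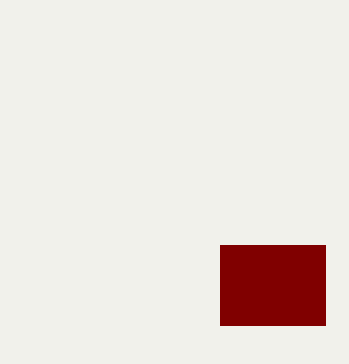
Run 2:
x0 = 220, y0 = 245, x1 = 325, y1 = 325, c = 'maroon'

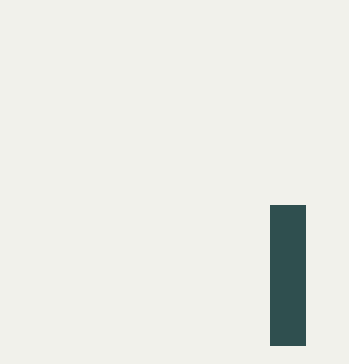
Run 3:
x0 = 270; y0 = 205; x1 = 305; y1 = 345; c = 'darkslategray'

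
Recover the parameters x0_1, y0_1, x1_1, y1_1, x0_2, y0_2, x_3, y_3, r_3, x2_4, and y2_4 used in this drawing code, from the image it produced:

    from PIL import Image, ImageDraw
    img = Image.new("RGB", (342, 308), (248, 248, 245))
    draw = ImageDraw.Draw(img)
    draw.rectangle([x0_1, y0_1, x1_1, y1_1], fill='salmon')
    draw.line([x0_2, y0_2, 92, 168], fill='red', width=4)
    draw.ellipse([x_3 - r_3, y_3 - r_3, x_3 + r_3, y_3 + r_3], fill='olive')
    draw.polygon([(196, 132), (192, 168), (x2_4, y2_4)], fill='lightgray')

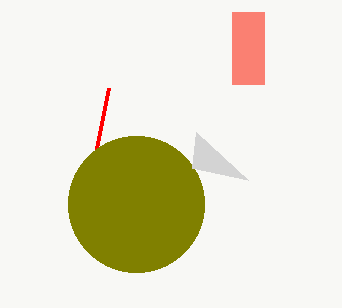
x0_1 = 232; y0_1 = 12; x1_1 = 264; y1_1 = 84; x0_2 = 108; y0_2 = 88; x_3 = 136; y_3 = 204; r_3 = 68; x2_4 = 248; y2_4 = 180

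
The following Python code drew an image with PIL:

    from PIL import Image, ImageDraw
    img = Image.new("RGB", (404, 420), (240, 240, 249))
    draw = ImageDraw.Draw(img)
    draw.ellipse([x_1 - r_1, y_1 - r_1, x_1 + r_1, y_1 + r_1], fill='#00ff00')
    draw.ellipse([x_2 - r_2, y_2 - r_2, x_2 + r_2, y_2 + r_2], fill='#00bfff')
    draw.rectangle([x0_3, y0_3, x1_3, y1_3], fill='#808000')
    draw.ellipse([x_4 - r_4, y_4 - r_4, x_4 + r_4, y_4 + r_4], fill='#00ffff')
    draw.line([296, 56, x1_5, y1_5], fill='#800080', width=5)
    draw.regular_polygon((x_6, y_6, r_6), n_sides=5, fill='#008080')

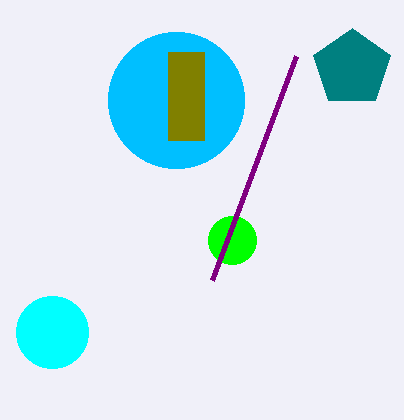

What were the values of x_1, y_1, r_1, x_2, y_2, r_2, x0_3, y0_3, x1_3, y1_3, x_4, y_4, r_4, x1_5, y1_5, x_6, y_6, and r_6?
x_1 = 232; y_1 = 240; r_1 = 24; x_2 = 176; y_2 = 100; r_2 = 68; x0_3 = 168; y0_3 = 52; x1_3 = 204; y1_3 = 140; x_4 = 52; y_4 = 332; r_4 = 36; x1_5 = 212; y1_5 = 280; x_6 = 352; y_6 = 68; r_6 = 40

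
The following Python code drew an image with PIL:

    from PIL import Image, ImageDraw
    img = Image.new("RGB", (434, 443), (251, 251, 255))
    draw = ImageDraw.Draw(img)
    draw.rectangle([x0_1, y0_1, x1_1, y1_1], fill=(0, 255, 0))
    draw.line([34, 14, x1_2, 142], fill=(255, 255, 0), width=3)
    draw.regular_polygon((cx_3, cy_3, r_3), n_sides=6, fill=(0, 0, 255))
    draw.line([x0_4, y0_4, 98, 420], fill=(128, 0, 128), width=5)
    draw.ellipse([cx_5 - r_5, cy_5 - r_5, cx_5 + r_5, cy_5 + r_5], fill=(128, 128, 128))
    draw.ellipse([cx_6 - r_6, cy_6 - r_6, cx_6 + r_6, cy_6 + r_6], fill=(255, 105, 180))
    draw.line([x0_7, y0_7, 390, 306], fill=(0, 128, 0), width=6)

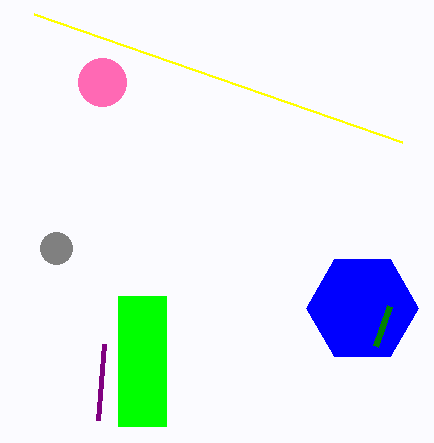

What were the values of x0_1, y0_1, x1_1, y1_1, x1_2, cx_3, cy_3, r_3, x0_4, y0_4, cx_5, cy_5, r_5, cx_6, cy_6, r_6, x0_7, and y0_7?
x0_1 = 118; y0_1 = 296; x1_1 = 166; y1_1 = 426; x1_2 = 402; cx_3 = 362; cy_3 = 308; r_3 = 56; x0_4 = 104; y0_4 = 344; cx_5 = 56; cy_5 = 248; r_5 = 16; cx_6 = 102; cy_6 = 82; r_6 = 24; x0_7 = 376; y0_7 = 346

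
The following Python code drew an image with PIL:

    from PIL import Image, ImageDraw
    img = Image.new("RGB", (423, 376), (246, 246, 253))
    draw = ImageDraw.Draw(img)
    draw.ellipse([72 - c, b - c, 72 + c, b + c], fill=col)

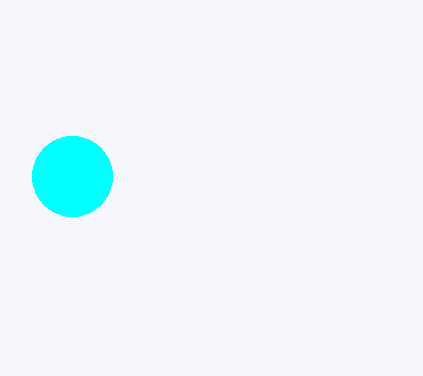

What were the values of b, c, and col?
b = 176
c = 40
col = 'cyan'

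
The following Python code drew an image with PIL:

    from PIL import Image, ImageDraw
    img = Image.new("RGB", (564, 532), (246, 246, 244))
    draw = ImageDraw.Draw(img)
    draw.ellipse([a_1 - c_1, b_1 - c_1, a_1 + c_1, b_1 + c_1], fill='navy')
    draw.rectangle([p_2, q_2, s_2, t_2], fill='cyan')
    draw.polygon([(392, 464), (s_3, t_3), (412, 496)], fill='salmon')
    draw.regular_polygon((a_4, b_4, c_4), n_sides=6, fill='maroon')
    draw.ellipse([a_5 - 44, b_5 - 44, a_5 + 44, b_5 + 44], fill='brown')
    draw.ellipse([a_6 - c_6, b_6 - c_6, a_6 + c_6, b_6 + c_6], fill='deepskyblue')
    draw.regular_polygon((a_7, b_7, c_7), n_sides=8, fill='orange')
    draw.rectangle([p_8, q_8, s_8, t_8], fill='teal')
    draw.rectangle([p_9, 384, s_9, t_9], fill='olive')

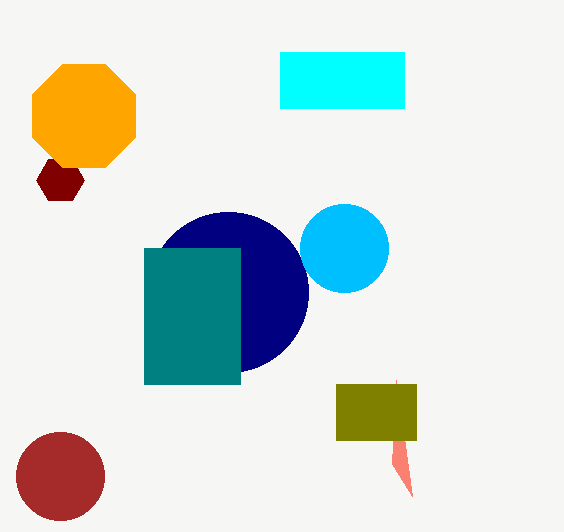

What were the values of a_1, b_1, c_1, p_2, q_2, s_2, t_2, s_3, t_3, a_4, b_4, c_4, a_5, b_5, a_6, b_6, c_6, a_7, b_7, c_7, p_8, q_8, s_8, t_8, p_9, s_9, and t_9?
a_1 = 228, b_1 = 292, c_1 = 80, p_2 = 280, q_2 = 52, s_2 = 404, t_2 = 108, s_3 = 396, t_3 = 380, a_4 = 60, b_4 = 180, c_4 = 24, a_5 = 60, b_5 = 476, a_6 = 344, b_6 = 248, c_6 = 44, a_7 = 84, b_7 = 116, c_7 = 56, p_8 = 144, q_8 = 248, s_8 = 240, t_8 = 384, p_9 = 336, s_9 = 416, t_9 = 440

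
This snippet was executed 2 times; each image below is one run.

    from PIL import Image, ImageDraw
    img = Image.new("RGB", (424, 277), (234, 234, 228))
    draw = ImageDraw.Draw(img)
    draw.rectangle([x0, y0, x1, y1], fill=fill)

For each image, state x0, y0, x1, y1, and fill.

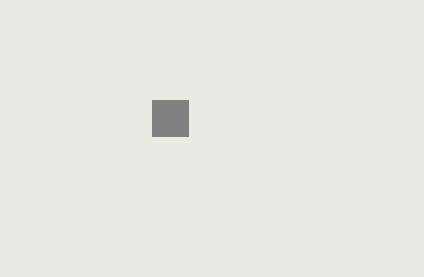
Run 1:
x0 = 152; y0 = 100; x1 = 188; y1 = 136; fill = 'gray'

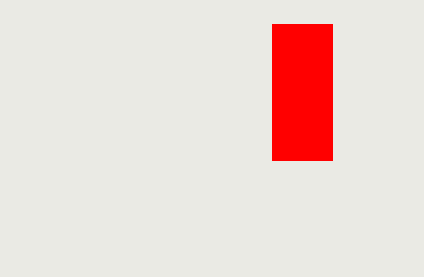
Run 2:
x0 = 272; y0 = 24; x1 = 332; y1 = 160; fill = 'red'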